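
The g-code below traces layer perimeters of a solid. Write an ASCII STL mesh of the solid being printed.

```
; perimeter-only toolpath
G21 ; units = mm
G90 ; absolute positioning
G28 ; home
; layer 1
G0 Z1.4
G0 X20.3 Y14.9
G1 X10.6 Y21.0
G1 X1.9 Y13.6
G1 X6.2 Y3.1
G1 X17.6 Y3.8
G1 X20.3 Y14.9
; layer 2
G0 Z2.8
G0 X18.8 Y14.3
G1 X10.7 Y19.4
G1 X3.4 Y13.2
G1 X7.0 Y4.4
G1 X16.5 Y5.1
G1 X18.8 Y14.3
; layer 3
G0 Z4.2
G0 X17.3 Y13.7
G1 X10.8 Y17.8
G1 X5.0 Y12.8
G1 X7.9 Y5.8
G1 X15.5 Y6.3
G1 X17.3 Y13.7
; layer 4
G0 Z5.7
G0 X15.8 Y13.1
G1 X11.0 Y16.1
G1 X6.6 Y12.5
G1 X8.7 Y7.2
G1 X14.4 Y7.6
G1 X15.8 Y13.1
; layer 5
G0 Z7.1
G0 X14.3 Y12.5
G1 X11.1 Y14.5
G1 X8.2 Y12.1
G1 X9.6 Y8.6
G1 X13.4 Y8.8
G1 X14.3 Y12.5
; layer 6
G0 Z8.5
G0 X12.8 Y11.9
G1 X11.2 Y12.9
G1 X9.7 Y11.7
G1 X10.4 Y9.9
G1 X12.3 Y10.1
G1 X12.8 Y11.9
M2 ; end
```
solid part
  facet normal 0.0000 0.0000 -1.0000
    outer loop
      vertex 0.3 14.0 0.0
      vertex 10.5 22.6 0.0
      vertex 21.8 15.5 0.0
    endloop
  endfacet
  facet normal 0.0000 0.0000 -1.0000
    outer loop
      vertex 5.3 1.7 0.0
      vertex 0.3 14.0 0.0
      vertex 21.8 15.5 0.0
    endloop
  endfacet
  facet normal 0.0000 0.0000 -1.0000
    outer loop
      vertex 18.6 2.6 0.0
      vertex 5.3 1.7 0.0
      vertex 21.8 15.5 0.0
    endloop
  endfacet
  facet normal 0.3908 0.6221 0.6784
    outer loop
      vertex 21.8 15.5 0.0
      vertex 10.5 22.6 0.0
      vertex 11.3 11.3 9.9
    endloop
  endfacet
  facet normal -0.4733 0.5613 0.6789
    outer loop
      vertex 10.5 22.6 0.0
      vertex 0.3 14.0 0.0
      vertex 11.3 11.3 9.9
    endloop
  endfacet
  facet normal -0.6795 -0.2762 0.6797
    outer loop
      vertex 0.3 14.0 0.0
      vertex 5.3 1.7 0.0
      vertex 11.3 11.3 9.9
    endloop
  endfacet
  facet normal 0.0495 -0.7319 0.6797
    outer loop
      vertex 5.3 1.7 0.0
      vertex 18.6 2.6 0.0
      vertex 11.3 11.3 9.9
    endloop
  endfacet
  facet normal 0.7117 -0.1765 0.6799
    outer loop
      vertex 18.6 2.6 0.0
      vertex 21.8 15.5 0.0
      vertex 11.3 11.3 9.9
    endloop
  endfacet
endsolid part

The G0 Z moves step by Δz≈1.4 mm. The G1 loops shrink linearly with z, so the solid tapers from its base footprint up to z≈9.9. Closing with a flat bottom cap and the tapered top and triangulating gives 8 facets — a regular 5-sided pyramid, base circumscribed radius ≈ 11.3 mm, apex at z ≈ 9.9 mm.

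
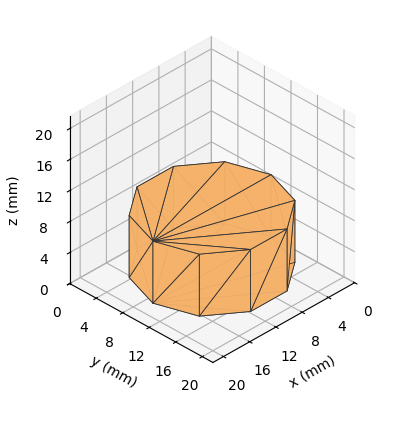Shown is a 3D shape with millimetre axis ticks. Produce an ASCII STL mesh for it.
Reading the render: the shape is a regular 10-sided prism (a cylinder approximated with 10 flat sides), circumscribed radius ≈ 9 mm, height ≈ 8 mm (dimensions read to the nearest mm from the axis ticks). For the STL, each face is triangulated and given an outward normal.

solid part
  facet normal 0.0000 0.0000 -1.0000
    outer loop
      vertex 11.78 17.56 0.00
      vertex 16.28 14.29 0.00
      vertex 18.00 9.00 0.00
    endloop
  endfacet
  facet normal 0.0000 0.0000 -1.0000
    outer loop
      vertex 6.22 17.56 0.00
      vertex 11.78 17.56 0.00
      vertex 18.00 9.00 0.00
    endloop
  endfacet
  facet normal 0.0000 0.0000 -1.0000
    outer loop
      vertex 1.72 14.29 0.00
      vertex 6.22 17.56 0.00
      vertex 18.00 9.00 0.00
    endloop
  endfacet
  facet normal 0.0000 0.0000 -1.0000
    outer loop
      vertex 0.00 9.00 0.00
      vertex 1.72 14.29 0.00
      vertex 18.00 9.00 0.00
    endloop
  endfacet
  facet normal 0.0000 0.0000 -1.0000
    outer loop
      vertex 1.72 3.71 0.00
      vertex 0.00 9.00 0.00
      vertex 18.00 9.00 0.00
    endloop
  endfacet
  facet normal 0.0000 0.0000 -1.0000
    outer loop
      vertex 6.22 0.44 0.00
      vertex 1.72 3.71 0.00
      vertex 18.00 9.00 0.00
    endloop
  endfacet
  facet normal 0.0000 0.0000 -1.0000
    outer loop
      vertex 11.78 0.44 0.00
      vertex 6.22 0.44 0.00
      vertex 18.00 9.00 0.00
    endloop
  endfacet
  facet normal 0.0000 0.0000 -1.0000
    outer loop
      vertex 16.28 3.71 0.00
      vertex 11.78 0.44 0.00
      vertex 18.00 9.00 0.00
    endloop
  endfacet
  facet normal 0.0000 0.0000 1.0000
    outer loop
      vertex 18.00 9.00 8.00
      vertex 16.28 14.29 8.00
      vertex 11.78 17.56 8.00
    endloop
  endfacet
  facet normal 0.0000 0.0000 1.0000
    outer loop
      vertex 18.00 9.00 8.00
      vertex 11.78 17.56 8.00
      vertex 6.22 17.56 8.00
    endloop
  endfacet
  facet normal 0.0000 0.0000 1.0000
    outer loop
      vertex 18.00 9.00 8.00
      vertex 6.22 17.56 8.00
      vertex 1.72 14.29 8.00
    endloop
  endfacet
  facet normal 0.0000 0.0000 1.0000
    outer loop
      vertex 18.00 9.00 8.00
      vertex 1.72 14.29 8.00
      vertex 0.00 9.00 8.00
    endloop
  endfacet
  facet normal 0.0000 0.0000 1.0000
    outer loop
      vertex 18.00 9.00 8.00
      vertex 0.00 9.00 8.00
      vertex 1.72 3.71 8.00
    endloop
  endfacet
  facet normal 0.0000 0.0000 1.0000
    outer loop
      vertex 18.00 9.00 8.00
      vertex 1.72 3.71 8.00
      vertex 6.22 0.44 8.00
    endloop
  endfacet
  facet normal 0.0000 0.0000 1.0000
    outer loop
      vertex 18.00 9.00 8.00
      vertex 6.22 0.44 8.00
      vertex 11.78 0.44 8.00
    endloop
  endfacet
  facet normal 0.0000 0.0000 1.0000
    outer loop
      vertex 18.00 9.00 8.00
      vertex 11.78 0.44 8.00
      vertex 16.28 3.71 8.00
    endloop
  endfacet
  facet normal 0.9510 0.3092 0.0000
    outer loop
      vertex 18.00 9.00 0.00
      vertex 16.28 14.29 0.00
      vertex 16.28 14.29 8.00
    endloop
  endfacet
  facet normal 0.9510 0.3092 0.0000
    outer loop
      vertex 18.00 9.00 0.00
      vertex 16.28 14.29 8.00
      vertex 18.00 9.00 8.00
    endloop
  endfacet
  facet normal 0.5879 0.8090 0.0000
    outer loop
      vertex 16.28 14.29 0.00
      vertex 11.78 17.56 0.00
      vertex 11.78 17.56 8.00
    endloop
  endfacet
  facet normal 0.5879 0.8090 0.0000
    outer loop
      vertex 16.28 14.29 0.00
      vertex 11.78 17.56 8.00
      vertex 16.28 14.29 8.00
    endloop
  endfacet
  facet normal 0.0000 1.0000 0.0000
    outer loop
      vertex 11.78 17.56 0.00
      vertex 6.22 17.56 0.00
      vertex 6.22 17.56 8.00
    endloop
  endfacet
  facet normal 0.0000 1.0000 0.0000
    outer loop
      vertex 11.78 17.56 0.00
      vertex 6.22 17.56 8.00
      vertex 11.78 17.56 8.00
    endloop
  endfacet
  facet normal -0.5879 0.8090 0.0000
    outer loop
      vertex 6.22 17.56 0.00
      vertex 1.72 14.29 0.00
      vertex 1.72 14.29 8.00
    endloop
  endfacet
  facet normal -0.5879 0.8090 0.0000
    outer loop
      vertex 6.22 17.56 0.00
      vertex 1.72 14.29 8.00
      vertex 6.22 17.56 8.00
    endloop
  endfacet
  facet normal -0.9510 0.3092 0.0000
    outer loop
      vertex 1.72 14.29 0.00
      vertex 0.00 9.00 0.00
      vertex 0.00 9.00 8.00
    endloop
  endfacet
  facet normal -0.9510 0.3092 0.0000
    outer loop
      vertex 1.72 14.29 0.00
      vertex 0.00 9.00 8.00
      vertex 1.72 14.29 8.00
    endloop
  endfacet
  facet normal -0.9510 -0.3092 0.0000
    outer loop
      vertex 0.00 9.00 0.00
      vertex 1.72 3.71 0.00
      vertex 1.72 3.71 8.00
    endloop
  endfacet
  facet normal -0.9510 -0.3092 0.0000
    outer loop
      vertex 0.00 9.00 0.00
      vertex 1.72 3.71 8.00
      vertex 0.00 9.00 8.00
    endloop
  endfacet
  facet normal -0.5879 -0.8090 0.0000
    outer loop
      vertex 1.72 3.71 0.00
      vertex 6.22 0.44 0.00
      vertex 6.22 0.44 8.00
    endloop
  endfacet
  facet normal -0.5879 -0.8090 0.0000
    outer loop
      vertex 1.72 3.71 0.00
      vertex 6.22 0.44 8.00
      vertex 1.72 3.71 8.00
    endloop
  endfacet
  facet normal 0.0000 -1.0000 0.0000
    outer loop
      vertex 6.22 0.44 0.00
      vertex 11.78 0.44 0.00
      vertex 11.78 0.44 8.00
    endloop
  endfacet
  facet normal 0.0000 -1.0000 0.0000
    outer loop
      vertex 6.22 0.44 0.00
      vertex 11.78 0.44 8.00
      vertex 6.22 0.44 8.00
    endloop
  endfacet
  facet normal 0.5879 -0.8090 0.0000
    outer loop
      vertex 11.78 0.44 0.00
      vertex 16.28 3.71 0.00
      vertex 16.28 3.71 8.00
    endloop
  endfacet
  facet normal 0.5879 -0.8090 0.0000
    outer loop
      vertex 11.78 0.44 0.00
      vertex 16.28 3.71 8.00
      vertex 11.78 0.44 8.00
    endloop
  endfacet
  facet normal 0.9510 -0.3092 0.0000
    outer loop
      vertex 16.28 3.71 0.00
      vertex 18.00 9.00 0.00
      vertex 18.00 9.00 8.00
    endloop
  endfacet
  facet normal 0.9510 -0.3092 0.0000
    outer loop
      vertex 16.28 3.71 0.00
      vertex 18.00 9.00 8.00
      vertex 16.28 3.71 8.00
    endloop
  endfacet
endsolid part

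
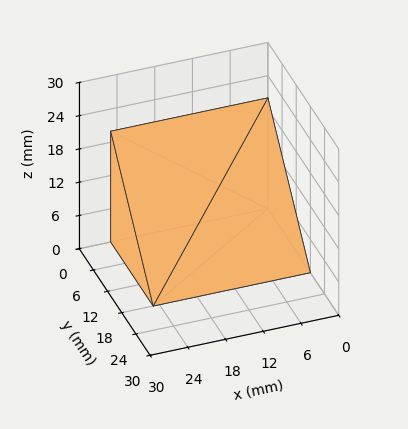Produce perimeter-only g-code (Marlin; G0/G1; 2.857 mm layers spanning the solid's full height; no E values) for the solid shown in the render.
Reading the render: the shape is a wedge (ramp): 25 × 18 mm base, rising to 20 mm along the y=0 edge and sloping linearly to z=0 at y=18 (dimensions read to the nearest mm from the axis ticks). For the g-code, the solid's height is divided into equal slices at the stated Δz and each level perimeter traced with G1 moves after a G0 lift.

; perimeter-only toolpath
G21 ; units = mm
G90 ; absolute positioning
G28 ; home
; layer 1
G0 Z2.857
G0 X0.000 Y0.000
G1 X25.000 Y0.000
G1 X25.000 Y15.429
G1 X0.000 Y15.429
G1 X0.000 Y0.000
; layer 2
G0 Z5.714
G0 X0.000 Y0.000
G1 X25.000 Y0.000
G1 X25.000 Y12.857
G1 X0.000 Y12.857
G1 X0.000 Y0.000
; layer 3
G0 Z8.571
G0 X0.000 Y0.000
G1 X25.000 Y0.000
G1 X25.000 Y10.286
G1 X0.000 Y10.286
G1 X0.000 Y0.000
; layer 4
G0 Z11.429
G0 X0.000 Y0.000
G1 X25.000 Y0.000
G1 X25.000 Y7.714
G1 X0.000 Y7.714
G1 X0.000 Y0.000
; layer 5
G0 Z14.286
G0 X0.000 Y0.000
G1 X25.000 Y0.000
G1 X25.000 Y5.143
G1 X0.000 Y5.143
G1 X0.000 Y0.000
; layer 6
G0 Z17.143
G0 X0.000 Y0.000
G1 X25.000 Y0.000
G1 X25.000 Y2.571
G1 X0.000 Y2.571
G1 X0.000 Y0.000
M2 ; end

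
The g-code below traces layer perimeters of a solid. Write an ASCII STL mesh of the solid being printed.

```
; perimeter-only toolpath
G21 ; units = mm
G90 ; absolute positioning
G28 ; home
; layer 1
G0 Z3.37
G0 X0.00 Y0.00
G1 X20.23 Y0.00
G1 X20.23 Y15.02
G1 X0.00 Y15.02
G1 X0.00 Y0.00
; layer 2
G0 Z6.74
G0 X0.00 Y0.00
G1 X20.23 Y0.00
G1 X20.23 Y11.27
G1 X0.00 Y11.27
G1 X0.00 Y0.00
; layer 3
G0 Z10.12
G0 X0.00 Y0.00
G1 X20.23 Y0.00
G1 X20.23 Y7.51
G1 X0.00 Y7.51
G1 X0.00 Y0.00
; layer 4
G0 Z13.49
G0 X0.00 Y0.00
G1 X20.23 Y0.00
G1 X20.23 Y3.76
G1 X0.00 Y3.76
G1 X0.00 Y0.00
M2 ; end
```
solid part
  facet normal 0.0000 0.0000 -1.0000
    outer loop
      vertex 20.23 18.78 0.00
      vertex 20.23 0.00 0.00
      vertex 0.00 0.00 0.00
    endloop
  endfacet
  facet normal 0.0000 0.0000 -1.0000
    outer loop
      vertex 0.00 18.78 0.00
      vertex 20.23 18.78 0.00
      vertex 0.00 0.00 0.00
    endloop
  endfacet
  facet normal 0.0000 -1.0000 0.0000
    outer loop
      vertex 0.00 0.00 0.00
      vertex 20.23 0.00 0.00
      vertex 20.23 0.00 16.86
    endloop
  endfacet
  facet normal 0.0000 -1.0000 0.0000
    outer loop
      vertex 0.00 0.00 0.00
      vertex 20.23 0.00 16.86
      vertex 0.00 0.00 16.86
    endloop
  endfacet
  facet normal 0.0000 0.6680 0.7441
    outer loop
      vertex 0.00 0.00 16.86
      vertex 20.23 0.00 16.86
      vertex 20.23 18.78 0.00
    endloop
  endfacet
  facet normal 0.0000 0.6680 0.7441
    outer loop
      vertex 0.00 0.00 16.86
      vertex 20.23 18.78 0.00
      vertex 0.00 18.78 0.00
    endloop
  endfacet
  facet normal -1.0000 0.0000 0.0000
    outer loop
      vertex 0.00 0.00 16.86
      vertex 0.00 18.78 0.00
      vertex 0.00 0.00 0.00
    endloop
  endfacet
  facet normal 1.0000 0.0000 0.0000
    outer loop
      vertex 20.23 0.00 0.00
      vertex 20.23 18.78 0.00
      vertex 20.23 0.00 16.86
    endloop
  endfacet
endsolid part

The G0 Z moves step by Δz≈3.37 mm. The G1 loops shrink linearly with z, so the solid tapers from its base footprint up to z≈16.9. Closing with a flat bottom cap and the tapered top and triangulating gives 8 facets — a wedge (ramp): 20.2 × 18.8 mm base, rising to 16.9 mm along the y=0 edge and sloping linearly to z=0 at y=18.8.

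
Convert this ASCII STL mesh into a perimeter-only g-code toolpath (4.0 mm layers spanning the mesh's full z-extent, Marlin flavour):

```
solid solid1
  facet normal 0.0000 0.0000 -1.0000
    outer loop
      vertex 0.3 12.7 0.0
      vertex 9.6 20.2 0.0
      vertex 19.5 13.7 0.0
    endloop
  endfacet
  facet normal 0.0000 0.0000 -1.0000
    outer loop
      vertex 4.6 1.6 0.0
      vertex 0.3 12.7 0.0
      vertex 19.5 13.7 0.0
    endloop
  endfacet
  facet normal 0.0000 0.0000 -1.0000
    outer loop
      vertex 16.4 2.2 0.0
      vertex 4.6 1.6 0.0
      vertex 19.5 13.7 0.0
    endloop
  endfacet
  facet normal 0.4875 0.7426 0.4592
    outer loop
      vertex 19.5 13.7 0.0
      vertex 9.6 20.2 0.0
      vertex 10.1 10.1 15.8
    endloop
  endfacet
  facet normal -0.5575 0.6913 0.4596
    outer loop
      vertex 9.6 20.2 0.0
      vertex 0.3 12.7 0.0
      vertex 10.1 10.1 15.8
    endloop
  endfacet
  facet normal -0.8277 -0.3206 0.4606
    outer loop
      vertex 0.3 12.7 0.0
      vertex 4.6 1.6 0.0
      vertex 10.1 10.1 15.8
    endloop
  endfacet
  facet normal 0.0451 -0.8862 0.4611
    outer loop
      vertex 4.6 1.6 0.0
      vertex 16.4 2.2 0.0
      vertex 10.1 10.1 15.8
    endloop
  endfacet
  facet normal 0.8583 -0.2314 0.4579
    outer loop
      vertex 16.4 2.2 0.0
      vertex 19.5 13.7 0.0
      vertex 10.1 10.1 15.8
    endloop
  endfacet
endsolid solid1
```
; perimeter-only toolpath
G21 ; units = mm
G90 ; absolute positioning
G28 ; home
; layer 1
G0 Z4.0
G0 X17.1 Y12.8
G1 X9.7 Y17.7
G1 X2.8 Y12.0
G1 X6.0 Y3.7
G1 X14.8 Y4.2
G1 X17.1 Y12.8
; layer 2
G0 Z7.9
G0 X14.8 Y11.9
G1 X9.8 Y15.1
G1 X5.2 Y11.4
G1 X7.3 Y5.8
G1 X13.2 Y6.2
G1 X14.8 Y11.9
; layer 3
G0 Z11.9
G0 X12.4 Y11.0
G1 X10.0 Y12.6
G1 X7.7 Y10.8
G1 X8.7 Y8.0
G1 X11.7 Y8.1
G1 X12.4 Y11.0
M2 ; end

The solid is a regular 5-sided pyramid, base circumscribed radius ≈ 10.1 mm, apex at z ≈ 15.8 mm. Slicing at Δz = 4.0 mm — 4 equal slices spanning the solid's height, so layer i sits at z = i·h/4 — gives 3 non-empty perimeters. Each is a 5-segment closed polygon; G0 lifts to the layer z and rapids to the start vertex, then G1 traces the edges. The cross-section shrinks linearly with z (the slice at the apex is degenerate and omitted).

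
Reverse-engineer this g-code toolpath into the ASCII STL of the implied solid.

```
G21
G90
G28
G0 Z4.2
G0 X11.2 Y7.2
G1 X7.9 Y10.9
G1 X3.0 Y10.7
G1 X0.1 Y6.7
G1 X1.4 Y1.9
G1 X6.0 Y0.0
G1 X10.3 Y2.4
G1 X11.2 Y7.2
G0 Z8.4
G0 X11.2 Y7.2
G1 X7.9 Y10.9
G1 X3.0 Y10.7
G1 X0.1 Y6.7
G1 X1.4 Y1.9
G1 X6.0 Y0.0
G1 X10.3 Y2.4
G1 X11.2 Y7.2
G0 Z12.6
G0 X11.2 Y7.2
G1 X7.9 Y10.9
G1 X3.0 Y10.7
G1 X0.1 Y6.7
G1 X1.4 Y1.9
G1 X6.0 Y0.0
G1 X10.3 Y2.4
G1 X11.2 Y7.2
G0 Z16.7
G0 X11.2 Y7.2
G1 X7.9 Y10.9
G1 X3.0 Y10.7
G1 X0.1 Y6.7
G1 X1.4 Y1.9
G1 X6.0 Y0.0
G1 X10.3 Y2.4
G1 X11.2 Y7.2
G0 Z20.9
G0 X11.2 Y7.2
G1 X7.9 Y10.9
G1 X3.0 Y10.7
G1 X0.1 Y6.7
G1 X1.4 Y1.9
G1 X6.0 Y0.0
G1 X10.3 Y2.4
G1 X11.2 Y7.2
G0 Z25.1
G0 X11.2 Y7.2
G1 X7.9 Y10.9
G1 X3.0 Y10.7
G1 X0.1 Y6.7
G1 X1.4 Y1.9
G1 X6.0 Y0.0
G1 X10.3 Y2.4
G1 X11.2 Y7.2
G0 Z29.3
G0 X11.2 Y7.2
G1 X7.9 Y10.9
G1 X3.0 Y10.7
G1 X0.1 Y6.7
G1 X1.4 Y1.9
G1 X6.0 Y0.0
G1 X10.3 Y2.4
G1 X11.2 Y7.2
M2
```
solid part
  facet normal 0.0000 0.0000 -1.0000
    outer loop
      vertex 3.0 10.7 0.0
      vertex 7.9 10.9 0.0
      vertex 11.2 7.2 0.0
    endloop
  endfacet
  facet normal 0.0000 0.0000 -1.0000
    outer loop
      vertex 0.1 6.7 0.0
      vertex 3.0 10.7 0.0
      vertex 11.2 7.2 0.0
    endloop
  endfacet
  facet normal 0.0000 0.0000 -1.0000
    outer loop
      vertex 1.4 1.9 0.0
      vertex 0.1 6.7 0.0
      vertex 11.2 7.2 0.0
    endloop
  endfacet
  facet normal 0.0000 0.0000 -1.0000
    outer loop
      vertex 6.0 0.0 0.0
      vertex 1.4 1.9 0.0
      vertex 11.2 7.2 0.0
    endloop
  endfacet
  facet normal 0.0000 0.0000 -1.0000
    outer loop
      vertex 10.3 2.4 0.0
      vertex 6.0 0.0 0.0
      vertex 11.2 7.2 0.0
    endloop
  endfacet
  facet normal 0.0000 0.0000 1.0000
    outer loop
      vertex 11.2 7.2 29.3
      vertex 7.9 10.9 29.3
      vertex 3.0 10.7 29.3
    endloop
  endfacet
  facet normal 0.0000 0.0000 1.0000
    outer loop
      vertex 11.2 7.2 29.3
      vertex 3.0 10.7 29.3
      vertex 0.1 6.7 29.3
    endloop
  endfacet
  facet normal 0.0000 0.0000 1.0000
    outer loop
      vertex 11.2 7.2 29.3
      vertex 0.1 6.7 29.3
      vertex 1.4 1.9 29.3
    endloop
  endfacet
  facet normal 0.0000 0.0000 1.0000
    outer loop
      vertex 11.2 7.2 29.3
      vertex 1.4 1.9 29.3
      vertex 6.0 0.0 29.3
    endloop
  endfacet
  facet normal 0.0000 0.0000 1.0000
    outer loop
      vertex 11.2 7.2 29.3
      vertex 6.0 0.0 29.3
      vertex 10.3 2.4 29.3
    endloop
  endfacet
  facet normal 0.7463 0.6656 0.0000
    outer loop
      vertex 11.2 7.2 0.0
      vertex 7.9 10.9 0.0
      vertex 7.9 10.9 29.3
    endloop
  endfacet
  facet normal 0.7463 0.6656 0.0000
    outer loop
      vertex 11.2 7.2 0.0
      vertex 7.9 10.9 29.3
      vertex 11.2 7.2 29.3
    endloop
  endfacet
  facet normal -0.0408 0.9992 0.0000
    outer loop
      vertex 7.9 10.9 0.0
      vertex 3.0 10.7 0.0
      vertex 3.0 10.7 29.3
    endloop
  endfacet
  facet normal -0.0408 0.9992 0.0000
    outer loop
      vertex 7.9 10.9 0.0
      vertex 3.0 10.7 29.3
      vertex 7.9 10.9 29.3
    endloop
  endfacet
  facet normal -0.8096 0.5870 0.0000
    outer loop
      vertex 3.0 10.7 0.0
      vertex 0.1 6.7 0.0
      vertex 0.1 6.7 29.3
    endloop
  endfacet
  facet normal -0.8096 0.5870 0.0000
    outer loop
      vertex 3.0 10.7 0.0
      vertex 0.1 6.7 29.3
      vertex 3.0 10.7 29.3
    endloop
  endfacet
  facet normal -0.9652 -0.2614 0.0000
    outer loop
      vertex 0.1 6.7 0.0
      vertex 1.4 1.9 0.0
      vertex 1.4 1.9 29.3
    endloop
  endfacet
  facet normal -0.9652 -0.2614 0.0000
    outer loop
      vertex 0.1 6.7 0.0
      vertex 1.4 1.9 29.3
      vertex 0.1 6.7 29.3
    endloop
  endfacet
  facet normal -0.3818 -0.9243 0.0000
    outer loop
      vertex 1.4 1.9 0.0
      vertex 6.0 0.0 0.0
      vertex 6.0 0.0 29.3
    endloop
  endfacet
  facet normal -0.3818 -0.9243 0.0000
    outer loop
      vertex 1.4 1.9 0.0
      vertex 6.0 0.0 29.3
      vertex 1.4 1.9 29.3
    endloop
  endfacet
  facet normal 0.4874 -0.8732 0.0000
    outer loop
      vertex 6.0 0.0 0.0
      vertex 10.3 2.4 0.0
      vertex 10.3 2.4 29.3
    endloop
  endfacet
  facet normal 0.4874 -0.8732 0.0000
    outer loop
      vertex 6.0 0.0 0.0
      vertex 10.3 2.4 29.3
      vertex 6.0 0.0 29.3
    endloop
  endfacet
  facet normal 0.9829 -0.1843 0.0000
    outer loop
      vertex 10.3 2.4 0.0
      vertex 11.2 7.2 0.0
      vertex 11.2 7.2 29.3
    endloop
  endfacet
  facet normal 0.9829 -0.1843 0.0000
    outer loop
      vertex 10.3 2.4 0.0
      vertex 11.2 7.2 29.3
      vertex 10.3 2.4 29.3
    endloop
  endfacet
endsolid part

The G0 Z moves step by Δz≈4.2 mm. Every layer's G1 loop is the same polygon, so the solid is a straight extrusion of it from z=0 to z≈29.3. Closing with flat bottom and top caps and triangulating gives 24 facets — a regular 7-sided prism (a cylinder approximated with 7 flat sides), circumscribed radius ≈ 5.7 mm, height ≈ 29.3 mm.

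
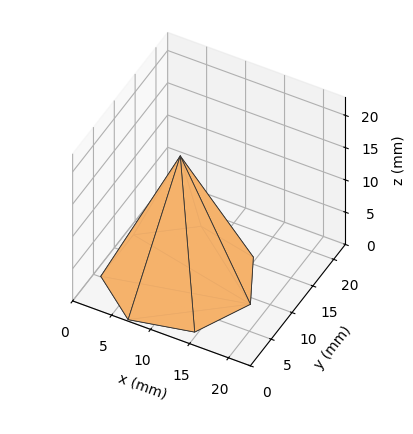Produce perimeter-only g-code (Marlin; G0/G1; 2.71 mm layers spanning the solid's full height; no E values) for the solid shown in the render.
Reading the render: the shape is a regular 7-sided pyramid, base circumscribed radius ≈ 9 mm, apex at z ≈ 19 mm (dimensions read to the nearest mm from the axis ticks). For the g-code, the solid's height is divided into equal slices at the stated Δz and each level perimeter traced with G1 moves after a G0 lift.

; perimeter-only toolpath
G21 ; units = mm
G90 ; absolute positioning
G28 ; home
; layer 1
G0 Z2.71
G0 X16.71 Y9.00
G1 X13.81 Y15.03
G1 X7.29 Y16.52
G1 X2.05 Y12.34
G1 X2.05 Y5.66
G1 X7.29 Y1.48
G1 X13.81 Y2.97
G1 X16.71 Y9.00
; layer 2
G0 Z5.43
G0 X15.43 Y9.00
G1 X13.01 Y14.03
G1 X7.57 Y15.26
G1 X3.21 Y11.79
G1 X3.21 Y6.21
G1 X7.57 Y2.74
G1 X13.01 Y3.97
G1 X15.43 Y9.00
; layer 3
G0 Z8.14
G0 X14.14 Y9.00
G1 X12.21 Y13.02
G1 X7.86 Y14.01
G1 X4.37 Y11.23
G1 X4.37 Y6.77
G1 X7.86 Y3.99
G1 X12.21 Y4.98
G1 X14.14 Y9.00
; layer 4
G0 Z10.86
G0 X12.86 Y9.00
G1 X11.40 Y12.02
G1 X8.14 Y12.76
G1 X5.52 Y10.67
G1 X5.52 Y7.33
G1 X8.14 Y5.24
G1 X11.40 Y5.98
G1 X12.86 Y9.00
; layer 5
G0 Z13.57
G0 X11.57 Y9.00
G1 X10.60 Y11.01
G1 X8.43 Y11.51
G1 X6.68 Y10.11
G1 X6.68 Y7.89
G1 X8.43 Y6.49
G1 X10.60 Y6.99
G1 X11.57 Y9.00
; layer 6
G0 Z16.29
G0 X10.29 Y9.00
G1 X9.80 Y10.01
G1 X8.71 Y10.25
G1 X7.84 Y9.56
G1 X7.84 Y8.44
G1 X8.71 Y7.75
G1 X9.80 Y7.99
G1 X10.29 Y9.00
M2 ; end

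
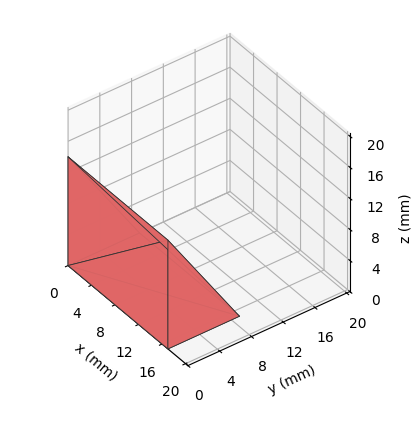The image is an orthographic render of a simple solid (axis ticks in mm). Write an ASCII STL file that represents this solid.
Reading the render: the shape is a wedge (ramp): 17 × 9 mm base, rising to 14 mm along the y=0 edge and sloping linearly to z=0 at y=9 (dimensions read to the nearest mm from the axis ticks). For the STL, each face is triangulated and given an outward normal.

solid part
  facet normal 0.0000 0.0000 -1.0000
    outer loop
      vertex 17.0 9.0 0.0
      vertex 17.0 0.0 0.0
      vertex 0.0 0.0 0.0
    endloop
  endfacet
  facet normal 0.0000 0.0000 -1.0000
    outer loop
      vertex 0.0 9.0 0.0
      vertex 17.0 9.0 0.0
      vertex 0.0 0.0 0.0
    endloop
  endfacet
  facet normal 0.0000 -1.0000 0.0000
    outer loop
      vertex 0.0 0.0 0.0
      vertex 17.0 0.0 0.0
      vertex 17.0 0.0 14.0
    endloop
  endfacet
  facet normal 0.0000 -1.0000 0.0000
    outer loop
      vertex 0.0 0.0 0.0
      vertex 17.0 0.0 14.0
      vertex 0.0 0.0 14.0
    endloop
  endfacet
  facet normal 0.0000 0.8412 0.5408
    outer loop
      vertex 0.0 0.0 14.0
      vertex 17.0 0.0 14.0
      vertex 17.0 9.0 0.0
    endloop
  endfacet
  facet normal 0.0000 0.8412 0.5408
    outer loop
      vertex 0.0 0.0 14.0
      vertex 17.0 9.0 0.0
      vertex 0.0 9.0 0.0
    endloop
  endfacet
  facet normal -1.0000 0.0000 0.0000
    outer loop
      vertex 0.0 0.0 14.0
      vertex 0.0 9.0 0.0
      vertex 0.0 0.0 0.0
    endloop
  endfacet
  facet normal 1.0000 0.0000 0.0000
    outer loop
      vertex 17.0 0.0 0.0
      vertex 17.0 9.0 0.0
      vertex 17.0 0.0 14.0
    endloop
  endfacet
endsolid part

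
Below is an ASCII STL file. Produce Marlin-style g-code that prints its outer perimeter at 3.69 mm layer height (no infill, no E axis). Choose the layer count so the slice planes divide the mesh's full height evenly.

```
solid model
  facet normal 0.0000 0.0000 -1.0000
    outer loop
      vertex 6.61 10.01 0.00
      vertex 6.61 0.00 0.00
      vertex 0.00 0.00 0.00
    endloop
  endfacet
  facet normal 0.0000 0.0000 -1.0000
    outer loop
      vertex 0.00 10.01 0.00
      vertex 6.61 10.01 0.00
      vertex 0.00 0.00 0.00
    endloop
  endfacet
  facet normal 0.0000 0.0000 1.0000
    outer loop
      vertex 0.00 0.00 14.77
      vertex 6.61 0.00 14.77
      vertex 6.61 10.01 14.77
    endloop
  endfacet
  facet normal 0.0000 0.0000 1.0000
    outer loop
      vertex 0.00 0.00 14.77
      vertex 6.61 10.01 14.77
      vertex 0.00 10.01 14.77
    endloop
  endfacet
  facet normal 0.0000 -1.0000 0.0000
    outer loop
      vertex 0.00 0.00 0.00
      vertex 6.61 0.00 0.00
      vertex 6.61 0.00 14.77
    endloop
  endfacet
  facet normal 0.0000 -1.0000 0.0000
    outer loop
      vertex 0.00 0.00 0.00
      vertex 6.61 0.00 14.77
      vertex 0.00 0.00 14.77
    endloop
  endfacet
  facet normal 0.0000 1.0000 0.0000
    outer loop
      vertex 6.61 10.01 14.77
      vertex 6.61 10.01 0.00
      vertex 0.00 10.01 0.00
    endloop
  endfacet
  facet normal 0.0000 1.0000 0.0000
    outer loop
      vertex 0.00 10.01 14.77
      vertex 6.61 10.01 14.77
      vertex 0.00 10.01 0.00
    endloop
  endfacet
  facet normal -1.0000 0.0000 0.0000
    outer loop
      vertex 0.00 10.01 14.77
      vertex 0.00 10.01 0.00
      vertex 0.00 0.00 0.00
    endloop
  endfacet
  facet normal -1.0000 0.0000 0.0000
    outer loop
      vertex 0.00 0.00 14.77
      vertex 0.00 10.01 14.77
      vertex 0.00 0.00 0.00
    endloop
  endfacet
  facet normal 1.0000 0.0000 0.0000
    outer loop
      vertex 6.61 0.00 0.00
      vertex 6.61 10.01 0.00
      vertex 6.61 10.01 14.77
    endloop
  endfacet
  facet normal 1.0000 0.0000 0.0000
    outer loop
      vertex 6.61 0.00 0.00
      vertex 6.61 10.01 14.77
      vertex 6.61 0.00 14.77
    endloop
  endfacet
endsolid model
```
; perimeter-only toolpath
G21 ; units = mm
G90 ; absolute positioning
G28 ; home
; layer 1
G0 Z3.69
G0 X0.00 Y0.00
G1 X6.61 Y0.00
G1 X6.61 Y10.01
G1 X0.00 Y10.01
G1 X0.00 Y0.00
; layer 2
G0 Z7.38
G0 X0.00 Y0.00
G1 X6.61 Y0.00
G1 X6.61 Y10.01
G1 X0.00 Y10.01
G1 X0.00 Y0.00
; layer 3
G0 Z11.08
G0 X0.00 Y0.00
G1 X6.61 Y0.00
G1 X6.61 Y10.01
G1 X0.00 Y10.01
G1 X0.00 Y0.00
; layer 4
G0 Z14.77
G0 X0.00 Y0.00
G1 X6.61 Y0.00
G1 X6.61 Y10.01
G1 X0.00 Y10.01
G1 X0.00 Y0.00
M2 ; end

The solid is a rectangular box, roughly 6.61 × 10 mm footprint and 14.8 mm tall. Slicing at Δz = 3.69 mm — 4 equal slices spanning the solid's height, so layer i sits at z = i·h/4 — gives 4 non-empty perimeters. Each is a 4-segment closed polygon; G0 lifts to the layer z and rapids to the start vertex, then G1 traces the edges.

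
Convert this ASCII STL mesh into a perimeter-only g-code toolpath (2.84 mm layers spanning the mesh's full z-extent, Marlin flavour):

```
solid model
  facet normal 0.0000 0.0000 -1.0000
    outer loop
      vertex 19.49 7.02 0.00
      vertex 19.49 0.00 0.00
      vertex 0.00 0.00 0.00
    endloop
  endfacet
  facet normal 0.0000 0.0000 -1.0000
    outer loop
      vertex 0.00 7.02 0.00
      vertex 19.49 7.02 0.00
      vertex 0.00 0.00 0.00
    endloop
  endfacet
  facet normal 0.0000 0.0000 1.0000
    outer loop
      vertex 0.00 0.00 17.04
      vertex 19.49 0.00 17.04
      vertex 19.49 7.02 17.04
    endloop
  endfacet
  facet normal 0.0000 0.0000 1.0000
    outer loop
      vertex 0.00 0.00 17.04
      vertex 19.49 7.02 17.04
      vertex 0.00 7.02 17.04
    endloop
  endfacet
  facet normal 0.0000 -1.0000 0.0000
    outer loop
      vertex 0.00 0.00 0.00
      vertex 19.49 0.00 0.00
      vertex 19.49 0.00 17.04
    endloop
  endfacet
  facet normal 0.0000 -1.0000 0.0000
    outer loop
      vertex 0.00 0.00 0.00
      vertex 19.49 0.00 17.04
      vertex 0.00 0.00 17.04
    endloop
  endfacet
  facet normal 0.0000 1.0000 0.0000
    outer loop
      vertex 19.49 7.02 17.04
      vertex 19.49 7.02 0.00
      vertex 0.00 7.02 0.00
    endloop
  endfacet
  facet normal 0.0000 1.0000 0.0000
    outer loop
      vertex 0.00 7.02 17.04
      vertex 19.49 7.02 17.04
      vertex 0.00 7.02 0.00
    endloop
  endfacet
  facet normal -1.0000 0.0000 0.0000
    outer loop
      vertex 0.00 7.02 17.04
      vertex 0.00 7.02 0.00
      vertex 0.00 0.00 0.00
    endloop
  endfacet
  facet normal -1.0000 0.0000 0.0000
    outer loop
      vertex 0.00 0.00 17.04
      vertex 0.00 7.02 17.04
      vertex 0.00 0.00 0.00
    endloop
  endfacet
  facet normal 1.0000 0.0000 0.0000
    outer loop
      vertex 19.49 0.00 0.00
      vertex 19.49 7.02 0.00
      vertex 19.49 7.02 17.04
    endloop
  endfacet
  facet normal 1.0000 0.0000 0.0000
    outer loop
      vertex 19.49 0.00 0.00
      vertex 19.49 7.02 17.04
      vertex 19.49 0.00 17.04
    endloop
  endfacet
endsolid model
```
; perimeter-only toolpath
G21 ; units = mm
G90 ; absolute positioning
G28 ; home
; layer 1
G0 Z2.84
G0 X0.00 Y0.00
G1 X19.49 Y0.00
G1 X19.49 Y7.02
G1 X0.00 Y7.02
G1 X0.00 Y0.00
; layer 2
G0 Z5.68
G0 X0.00 Y0.00
G1 X19.49 Y0.00
G1 X19.49 Y7.02
G1 X0.00 Y7.02
G1 X0.00 Y0.00
; layer 3
G0 Z8.52
G0 X0.00 Y0.00
G1 X19.49 Y0.00
G1 X19.49 Y7.02
G1 X0.00 Y7.02
G1 X0.00 Y0.00
; layer 4
G0 Z11.36
G0 X0.00 Y0.00
G1 X19.49 Y0.00
G1 X19.49 Y7.02
G1 X0.00 Y7.02
G1 X0.00 Y0.00
; layer 5
G0 Z14.20
G0 X0.00 Y0.00
G1 X19.49 Y0.00
G1 X19.49 Y7.02
G1 X0.00 Y7.02
G1 X0.00 Y0.00
; layer 6
G0 Z17.04
G0 X0.00 Y0.00
G1 X19.49 Y0.00
G1 X19.49 Y7.02
G1 X0.00 Y7.02
G1 X0.00 Y0.00
M2 ; end

The solid is a rectangular box, roughly 19.5 × 7.02 mm footprint and 17 mm tall. Slicing at Δz = 2.84 mm — 6 equal slices spanning the solid's height, so layer i sits at z = i·h/6 — gives 6 non-empty perimeters. Each is a 4-segment closed polygon; G0 lifts to the layer z and rapids to the start vertex, then G1 traces the edges.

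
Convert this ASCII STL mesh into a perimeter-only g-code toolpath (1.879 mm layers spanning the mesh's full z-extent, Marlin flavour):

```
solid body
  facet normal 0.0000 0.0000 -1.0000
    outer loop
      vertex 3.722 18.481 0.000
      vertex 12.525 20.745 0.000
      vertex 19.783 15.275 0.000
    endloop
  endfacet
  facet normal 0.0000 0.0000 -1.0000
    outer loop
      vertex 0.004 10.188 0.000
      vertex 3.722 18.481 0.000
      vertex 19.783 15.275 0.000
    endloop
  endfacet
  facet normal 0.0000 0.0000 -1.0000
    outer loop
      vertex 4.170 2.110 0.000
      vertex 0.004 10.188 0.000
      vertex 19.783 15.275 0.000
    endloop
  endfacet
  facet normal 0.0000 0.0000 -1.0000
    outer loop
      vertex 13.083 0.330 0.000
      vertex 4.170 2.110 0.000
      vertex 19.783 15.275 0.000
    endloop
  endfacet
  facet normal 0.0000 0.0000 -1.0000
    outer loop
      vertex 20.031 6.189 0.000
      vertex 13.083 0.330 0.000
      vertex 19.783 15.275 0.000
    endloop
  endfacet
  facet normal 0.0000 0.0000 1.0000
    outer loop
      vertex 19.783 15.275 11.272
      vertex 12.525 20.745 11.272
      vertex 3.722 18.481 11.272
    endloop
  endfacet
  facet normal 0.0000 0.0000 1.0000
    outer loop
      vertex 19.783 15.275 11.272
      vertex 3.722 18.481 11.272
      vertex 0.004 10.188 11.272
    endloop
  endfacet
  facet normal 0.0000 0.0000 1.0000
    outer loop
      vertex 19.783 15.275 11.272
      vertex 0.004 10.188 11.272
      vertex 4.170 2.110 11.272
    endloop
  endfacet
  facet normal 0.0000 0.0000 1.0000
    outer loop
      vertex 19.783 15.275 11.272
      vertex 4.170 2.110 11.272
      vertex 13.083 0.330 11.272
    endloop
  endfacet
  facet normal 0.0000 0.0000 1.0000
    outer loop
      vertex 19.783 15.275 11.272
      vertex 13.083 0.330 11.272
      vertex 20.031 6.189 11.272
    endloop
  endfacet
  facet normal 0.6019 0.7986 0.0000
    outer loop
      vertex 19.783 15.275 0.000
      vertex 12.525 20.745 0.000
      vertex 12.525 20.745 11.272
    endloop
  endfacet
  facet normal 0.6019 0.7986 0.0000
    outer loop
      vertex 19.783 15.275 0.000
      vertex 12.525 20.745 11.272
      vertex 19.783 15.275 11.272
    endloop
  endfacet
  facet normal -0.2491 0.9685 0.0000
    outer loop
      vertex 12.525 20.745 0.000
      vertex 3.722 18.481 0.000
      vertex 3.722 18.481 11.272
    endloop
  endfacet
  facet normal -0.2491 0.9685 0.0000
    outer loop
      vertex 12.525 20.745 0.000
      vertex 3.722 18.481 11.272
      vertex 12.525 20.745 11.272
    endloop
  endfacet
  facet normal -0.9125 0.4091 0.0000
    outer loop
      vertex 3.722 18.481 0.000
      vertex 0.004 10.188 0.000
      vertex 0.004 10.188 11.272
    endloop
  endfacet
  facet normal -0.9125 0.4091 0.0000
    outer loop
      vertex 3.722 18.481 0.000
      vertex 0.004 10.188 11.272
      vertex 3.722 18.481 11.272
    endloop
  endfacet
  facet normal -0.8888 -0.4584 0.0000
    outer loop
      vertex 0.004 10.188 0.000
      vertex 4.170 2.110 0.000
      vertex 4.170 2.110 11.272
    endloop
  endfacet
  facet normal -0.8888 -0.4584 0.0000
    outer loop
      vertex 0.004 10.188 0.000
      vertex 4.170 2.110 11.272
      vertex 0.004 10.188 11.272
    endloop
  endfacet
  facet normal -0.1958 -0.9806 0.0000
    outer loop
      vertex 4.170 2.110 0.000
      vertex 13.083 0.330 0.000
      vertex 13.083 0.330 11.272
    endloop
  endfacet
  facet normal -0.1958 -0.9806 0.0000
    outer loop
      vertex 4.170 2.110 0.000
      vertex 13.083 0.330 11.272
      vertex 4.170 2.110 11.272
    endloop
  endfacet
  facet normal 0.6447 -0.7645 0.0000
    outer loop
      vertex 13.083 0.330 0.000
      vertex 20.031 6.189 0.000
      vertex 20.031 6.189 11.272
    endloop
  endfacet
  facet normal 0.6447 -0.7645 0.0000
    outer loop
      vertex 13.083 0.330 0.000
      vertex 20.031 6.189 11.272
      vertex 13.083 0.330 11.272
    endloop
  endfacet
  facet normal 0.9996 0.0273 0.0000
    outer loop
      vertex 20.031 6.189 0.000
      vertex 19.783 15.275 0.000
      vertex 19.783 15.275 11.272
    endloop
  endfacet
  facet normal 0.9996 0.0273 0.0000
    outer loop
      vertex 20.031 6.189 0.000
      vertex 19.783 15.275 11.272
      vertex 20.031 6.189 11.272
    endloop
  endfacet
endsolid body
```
; perimeter-only toolpath
G21 ; units = mm
G90 ; absolute positioning
G28 ; home
; layer 1
G0 Z1.879
G0 X19.783 Y15.275
G1 X12.525 Y20.745
G1 X3.722 Y18.481
G1 X0.004 Y10.188
G1 X4.170 Y2.110
G1 X13.083 Y0.330
G1 X20.031 Y6.189
G1 X19.783 Y15.275
; layer 2
G0 Z3.757
G0 X19.783 Y15.275
G1 X12.525 Y20.745
G1 X3.722 Y18.481
G1 X0.004 Y10.188
G1 X4.170 Y2.110
G1 X13.083 Y0.330
G1 X20.031 Y6.189
G1 X19.783 Y15.275
; layer 3
G0 Z5.636
G0 X19.783 Y15.275
G1 X12.525 Y20.745
G1 X3.722 Y18.481
G1 X0.004 Y10.188
G1 X4.170 Y2.110
G1 X13.083 Y0.330
G1 X20.031 Y6.189
G1 X19.783 Y15.275
; layer 4
G0 Z7.515
G0 X19.783 Y15.275
G1 X12.525 Y20.745
G1 X3.722 Y18.481
G1 X0.004 Y10.188
G1 X4.170 Y2.110
G1 X13.083 Y0.330
G1 X20.031 Y6.189
G1 X19.783 Y15.275
; layer 5
G0 Z9.393
G0 X19.783 Y15.275
G1 X12.525 Y20.745
G1 X3.722 Y18.481
G1 X0.004 Y10.188
G1 X4.170 Y2.110
G1 X13.083 Y0.330
G1 X20.031 Y6.189
G1 X19.783 Y15.275
; layer 6
G0 Z11.272
G0 X19.783 Y15.275
G1 X12.525 Y20.745
G1 X3.722 Y18.481
G1 X0.004 Y10.188
G1 X4.170 Y2.110
G1 X13.083 Y0.330
G1 X20.031 Y6.189
G1 X19.783 Y15.275
M2 ; end

The solid is a regular 7-sided prism (a cylinder approximated with 7 flat sides), circumscribed radius ≈ 10.5 mm, height ≈ 11.3 mm. Slicing at Δz = 1.879 mm — 6 equal slices spanning the solid's height, so layer i sits at z = i·h/6 — gives 6 non-empty perimeters. Each is a 7-segment closed polygon; G0 lifts to the layer z and rapids to the start vertex, then G1 traces the edges.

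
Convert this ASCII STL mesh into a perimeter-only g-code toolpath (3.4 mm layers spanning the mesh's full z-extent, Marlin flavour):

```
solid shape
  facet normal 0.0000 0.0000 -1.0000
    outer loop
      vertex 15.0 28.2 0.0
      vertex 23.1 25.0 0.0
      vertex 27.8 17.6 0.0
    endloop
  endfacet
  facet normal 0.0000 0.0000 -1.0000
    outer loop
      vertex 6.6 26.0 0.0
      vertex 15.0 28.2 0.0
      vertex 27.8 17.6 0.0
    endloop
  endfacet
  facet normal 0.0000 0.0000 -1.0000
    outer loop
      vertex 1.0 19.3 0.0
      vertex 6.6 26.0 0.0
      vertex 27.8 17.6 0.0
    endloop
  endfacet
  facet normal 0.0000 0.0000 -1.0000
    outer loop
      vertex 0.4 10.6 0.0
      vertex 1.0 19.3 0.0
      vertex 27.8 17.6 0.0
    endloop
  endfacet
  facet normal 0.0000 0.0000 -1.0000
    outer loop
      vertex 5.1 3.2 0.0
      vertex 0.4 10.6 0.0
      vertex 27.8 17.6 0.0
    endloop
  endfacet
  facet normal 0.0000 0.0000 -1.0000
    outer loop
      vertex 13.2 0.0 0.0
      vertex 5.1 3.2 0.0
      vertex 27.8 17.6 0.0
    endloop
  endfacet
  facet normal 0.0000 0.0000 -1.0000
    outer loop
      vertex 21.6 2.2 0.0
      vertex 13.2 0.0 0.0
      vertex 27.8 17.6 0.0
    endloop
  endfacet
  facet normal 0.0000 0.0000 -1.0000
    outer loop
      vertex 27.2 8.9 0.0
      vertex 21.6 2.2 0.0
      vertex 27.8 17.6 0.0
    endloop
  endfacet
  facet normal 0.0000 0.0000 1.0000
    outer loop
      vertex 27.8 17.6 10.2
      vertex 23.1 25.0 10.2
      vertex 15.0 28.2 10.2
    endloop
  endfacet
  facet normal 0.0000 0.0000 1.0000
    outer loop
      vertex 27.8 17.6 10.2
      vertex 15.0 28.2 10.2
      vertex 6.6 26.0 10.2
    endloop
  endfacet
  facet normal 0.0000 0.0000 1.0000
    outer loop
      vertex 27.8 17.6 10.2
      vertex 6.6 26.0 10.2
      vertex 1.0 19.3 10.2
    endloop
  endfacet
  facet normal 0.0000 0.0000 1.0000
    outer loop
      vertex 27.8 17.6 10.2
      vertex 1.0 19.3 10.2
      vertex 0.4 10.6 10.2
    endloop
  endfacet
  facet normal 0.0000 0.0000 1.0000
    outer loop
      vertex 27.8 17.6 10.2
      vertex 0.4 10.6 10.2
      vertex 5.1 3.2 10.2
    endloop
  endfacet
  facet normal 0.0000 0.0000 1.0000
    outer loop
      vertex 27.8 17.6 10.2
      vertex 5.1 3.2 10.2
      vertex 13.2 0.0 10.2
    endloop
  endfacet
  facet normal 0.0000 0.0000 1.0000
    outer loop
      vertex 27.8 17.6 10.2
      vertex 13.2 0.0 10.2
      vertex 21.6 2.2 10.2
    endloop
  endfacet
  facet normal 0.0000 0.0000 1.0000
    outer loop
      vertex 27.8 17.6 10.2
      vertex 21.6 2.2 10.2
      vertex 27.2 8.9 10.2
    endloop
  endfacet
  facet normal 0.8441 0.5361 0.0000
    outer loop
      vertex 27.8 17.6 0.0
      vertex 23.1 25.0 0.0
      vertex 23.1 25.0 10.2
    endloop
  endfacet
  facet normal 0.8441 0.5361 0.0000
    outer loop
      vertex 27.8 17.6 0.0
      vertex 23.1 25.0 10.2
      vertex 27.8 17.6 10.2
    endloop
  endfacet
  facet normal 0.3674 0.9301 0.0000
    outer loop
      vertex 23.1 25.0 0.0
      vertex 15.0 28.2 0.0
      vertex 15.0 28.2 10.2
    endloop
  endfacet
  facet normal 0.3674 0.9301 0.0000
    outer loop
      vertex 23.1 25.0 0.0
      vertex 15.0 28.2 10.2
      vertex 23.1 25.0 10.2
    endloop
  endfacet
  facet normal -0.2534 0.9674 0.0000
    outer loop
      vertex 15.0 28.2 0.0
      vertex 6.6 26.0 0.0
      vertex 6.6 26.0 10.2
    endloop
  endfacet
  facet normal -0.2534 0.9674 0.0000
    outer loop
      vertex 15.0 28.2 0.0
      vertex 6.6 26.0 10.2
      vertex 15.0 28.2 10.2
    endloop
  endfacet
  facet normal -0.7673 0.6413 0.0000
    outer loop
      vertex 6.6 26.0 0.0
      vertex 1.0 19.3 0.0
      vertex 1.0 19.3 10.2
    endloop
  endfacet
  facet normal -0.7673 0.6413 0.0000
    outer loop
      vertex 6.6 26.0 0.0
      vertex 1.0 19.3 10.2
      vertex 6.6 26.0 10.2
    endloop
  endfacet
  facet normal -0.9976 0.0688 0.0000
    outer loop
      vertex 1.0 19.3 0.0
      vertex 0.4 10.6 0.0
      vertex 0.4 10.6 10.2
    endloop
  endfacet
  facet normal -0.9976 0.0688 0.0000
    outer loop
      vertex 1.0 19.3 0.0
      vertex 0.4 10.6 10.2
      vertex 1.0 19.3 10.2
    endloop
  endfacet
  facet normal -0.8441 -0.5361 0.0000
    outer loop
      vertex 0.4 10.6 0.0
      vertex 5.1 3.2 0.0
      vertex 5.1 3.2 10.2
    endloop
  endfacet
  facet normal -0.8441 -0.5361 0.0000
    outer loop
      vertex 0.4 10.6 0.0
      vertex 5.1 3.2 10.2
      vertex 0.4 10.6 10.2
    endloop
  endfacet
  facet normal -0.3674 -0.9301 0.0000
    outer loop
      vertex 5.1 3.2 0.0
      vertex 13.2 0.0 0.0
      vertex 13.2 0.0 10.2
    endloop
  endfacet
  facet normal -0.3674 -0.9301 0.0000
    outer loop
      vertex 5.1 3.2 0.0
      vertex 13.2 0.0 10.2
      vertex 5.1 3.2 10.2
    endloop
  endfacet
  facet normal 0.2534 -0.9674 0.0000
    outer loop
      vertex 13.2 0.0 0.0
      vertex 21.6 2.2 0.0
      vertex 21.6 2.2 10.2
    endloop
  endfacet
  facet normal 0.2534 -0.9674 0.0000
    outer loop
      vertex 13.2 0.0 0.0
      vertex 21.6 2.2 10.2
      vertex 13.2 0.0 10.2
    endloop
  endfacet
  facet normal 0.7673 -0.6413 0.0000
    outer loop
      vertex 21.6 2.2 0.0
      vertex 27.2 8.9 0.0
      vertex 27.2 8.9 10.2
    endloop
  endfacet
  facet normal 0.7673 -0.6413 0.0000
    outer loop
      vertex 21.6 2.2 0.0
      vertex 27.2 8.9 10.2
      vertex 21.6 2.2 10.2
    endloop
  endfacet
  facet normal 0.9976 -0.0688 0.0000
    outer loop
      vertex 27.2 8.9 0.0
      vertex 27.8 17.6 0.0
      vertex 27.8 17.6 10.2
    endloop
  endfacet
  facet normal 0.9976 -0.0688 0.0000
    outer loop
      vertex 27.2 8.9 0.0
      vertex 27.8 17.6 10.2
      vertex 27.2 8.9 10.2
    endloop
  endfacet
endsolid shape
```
; perimeter-only toolpath
G21 ; units = mm
G90 ; absolute positioning
G28 ; home
; layer 1
G0 Z3.4
G0 X27.8 Y17.6
G1 X23.1 Y25.0
G1 X15.0 Y28.2
G1 X6.6 Y26.0
G1 X1.0 Y19.3
G1 X0.4 Y10.6
G1 X5.1 Y3.2
G1 X13.2 Y0.0
G1 X21.6 Y2.2
G1 X27.2 Y8.9
G1 X27.8 Y17.6
; layer 2
G0 Z6.8
G0 X27.8 Y17.6
G1 X23.1 Y25.0
G1 X15.0 Y28.2
G1 X6.6 Y26.0
G1 X1.0 Y19.3
G1 X0.4 Y10.6
G1 X5.1 Y3.2
G1 X13.2 Y0.0
G1 X21.6 Y2.2
G1 X27.2 Y8.9
G1 X27.8 Y17.6
; layer 3
G0 Z10.2
G0 X27.8 Y17.6
G1 X23.1 Y25.0
G1 X15.0 Y28.2
G1 X6.6 Y26.0
G1 X1.0 Y19.3
G1 X0.4 Y10.6
G1 X5.1 Y3.2
G1 X13.2 Y0.0
G1 X21.6 Y2.2
G1 X27.2 Y8.9
G1 X27.8 Y17.6
M2 ; end

The solid is a regular 10-sided prism (a cylinder approximated with 10 flat sides), circumscribed radius ≈ 14.1 mm, height ≈ 10.2 mm. Slicing at Δz = 3.4 mm — 3 equal slices spanning the solid's height, so layer i sits at z = i·h/3 — gives 3 non-empty perimeters. Each is a 10-segment closed polygon; G0 lifts to the layer z and rapids to the start vertex, then G1 traces the edges.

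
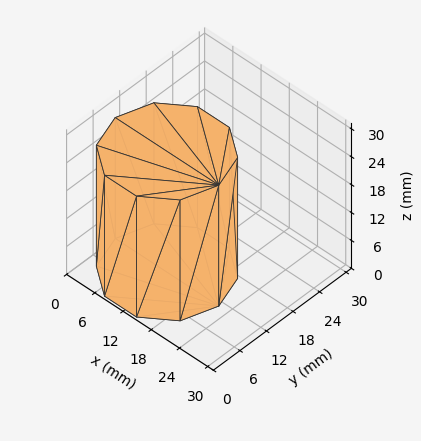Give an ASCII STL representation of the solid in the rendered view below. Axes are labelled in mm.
Reading the render: the shape is a regular 10-sided prism (a cylinder approximated with 10 flat sides), circumscribed radius ≈ 11 mm, height ≈ 26 mm (dimensions read to the nearest mm from the axis ticks). For the STL, each face is triangulated and given an outward normal.

solid part
  facet normal 0.0000 0.0000 -1.0000
    outer loop
      vertex 14.4 21.5 0.0
      vertex 19.9 17.5 0.0
      vertex 22.0 11.0 0.0
    endloop
  endfacet
  facet normal 0.0000 0.0000 -1.0000
    outer loop
      vertex 7.6 21.5 0.0
      vertex 14.4 21.5 0.0
      vertex 22.0 11.0 0.0
    endloop
  endfacet
  facet normal 0.0000 0.0000 -1.0000
    outer loop
      vertex 2.1 17.5 0.0
      vertex 7.6 21.5 0.0
      vertex 22.0 11.0 0.0
    endloop
  endfacet
  facet normal 0.0000 0.0000 -1.0000
    outer loop
      vertex 0.0 11.0 0.0
      vertex 2.1 17.5 0.0
      vertex 22.0 11.0 0.0
    endloop
  endfacet
  facet normal 0.0000 0.0000 -1.0000
    outer loop
      vertex 2.1 4.5 0.0
      vertex 0.0 11.0 0.0
      vertex 22.0 11.0 0.0
    endloop
  endfacet
  facet normal 0.0000 0.0000 -1.0000
    outer loop
      vertex 7.6 0.5 0.0
      vertex 2.1 4.5 0.0
      vertex 22.0 11.0 0.0
    endloop
  endfacet
  facet normal 0.0000 0.0000 -1.0000
    outer loop
      vertex 14.4 0.5 0.0
      vertex 7.6 0.5 0.0
      vertex 22.0 11.0 0.0
    endloop
  endfacet
  facet normal 0.0000 0.0000 -1.0000
    outer loop
      vertex 19.9 4.5 0.0
      vertex 14.4 0.5 0.0
      vertex 22.0 11.0 0.0
    endloop
  endfacet
  facet normal 0.0000 0.0000 1.0000
    outer loop
      vertex 22.0 11.0 26.0
      vertex 19.9 17.5 26.0
      vertex 14.4 21.5 26.0
    endloop
  endfacet
  facet normal 0.0000 0.0000 1.0000
    outer loop
      vertex 22.0 11.0 26.0
      vertex 14.4 21.5 26.0
      vertex 7.6 21.5 26.0
    endloop
  endfacet
  facet normal 0.0000 0.0000 1.0000
    outer loop
      vertex 22.0 11.0 26.0
      vertex 7.6 21.5 26.0
      vertex 2.1 17.5 26.0
    endloop
  endfacet
  facet normal 0.0000 0.0000 1.0000
    outer loop
      vertex 22.0 11.0 26.0
      vertex 2.1 17.5 26.0
      vertex 0.0 11.0 26.0
    endloop
  endfacet
  facet normal 0.0000 0.0000 1.0000
    outer loop
      vertex 22.0 11.0 26.0
      vertex 0.0 11.0 26.0
      vertex 2.1 4.5 26.0
    endloop
  endfacet
  facet normal 0.0000 0.0000 1.0000
    outer loop
      vertex 22.0 11.0 26.0
      vertex 2.1 4.5 26.0
      vertex 7.6 0.5 26.0
    endloop
  endfacet
  facet normal 0.0000 0.0000 1.0000
    outer loop
      vertex 22.0 11.0 26.0
      vertex 7.6 0.5 26.0
      vertex 14.4 0.5 26.0
    endloop
  endfacet
  facet normal 0.0000 0.0000 1.0000
    outer loop
      vertex 22.0 11.0 26.0
      vertex 14.4 0.5 26.0
      vertex 19.9 4.5 26.0
    endloop
  endfacet
  facet normal 0.9516 0.3074 0.0000
    outer loop
      vertex 22.0 11.0 0.0
      vertex 19.9 17.5 0.0
      vertex 19.9 17.5 26.0
    endloop
  endfacet
  facet normal 0.9516 0.3074 0.0000
    outer loop
      vertex 22.0 11.0 0.0
      vertex 19.9 17.5 26.0
      vertex 22.0 11.0 26.0
    endloop
  endfacet
  facet normal 0.5882 0.8087 0.0000
    outer loop
      vertex 19.9 17.5 0.0
      vertex 14.4 21.5 0.0
      vertex 14.4 21.5 26.0
    endloop
  endfacet
  facet normal 0.5882 0.8087 0.0000
    outer loop
      vertex 19.9 17.5 0.0
      vertex 14.4 21.5 26.0
      vertex 19.9 17.5 26.0
    endloop
  endfacet
  facet normal 0.0000 1.0000 0.0000
    outer loop
      vertex 14.4 21.5 0.0
      vertex 7.6 21.5 0.0
      vertex 7.6 21.5 26.0
    endloop
  endfacet
  facet normal 0.0000 1.0000 0.0000
    outer loop
      vertex 14.4 21.5 0.0
      vertex 7.6 21.5 26.0
      vertex 14.4 21.5 26.0
    endloop
  endfacet
  facet normal -0.5882 0.8087 0.0000
    outer loop
      vertex 7.6 21.5 0.0
      vertex 2.1 17.5 0.0
      vertex 2.1 17.5 26.0
    endloop
  endfacet
  facet normal -0.5882 0.8087 0.0000
    outer loop
      vertex 7.6 21.5 0.0
      vertex 2.1 17.5 26.0
      vertex 7.6 21.5 26.0
    endloop
  endfacet
  facet normal -0.9516 0.3074 0.0000
    outer loop
      vertex 2.1 17.5 0.0
      vertex 0.0 11.0 0.0
      vertex 0.0 11.0 26.0
    endloop
  endfacet
  facet normal -0.9516 0.3074 0.0000
    outer loop
      vertex 2.1 17.5 0.0
      vertex 0.0 11.0 26.0
      vertex 2.1 17.5 26.0
    endloop
  endfacet
  facet normal -0.9516 -0.3074 0.0000
    outer loop
      vertex 0.0 11.0 0.0
      vertex 2.1 4.5 0.0
      vertex 2.1 4.5 26.0
    endloop
  endfacet
  facet normal -0.9516 -0.3074 0.0000
    outer loop
      vertex 0.0 11.0 0.0
      vertex 2.1 4.5 26.0
      vertex 0.0 11.0 26.0
    endloop
  endfacet
  facet normal -0.5882 -0.8087 0.0000
    outer loop
      vertex 2.1 4.5 0.0
      vertex 7.6 0.5 0.0
      vertex 7.6 0.5 26.0
    endloop
  endfacet
  facet normal -0.5882 -0.8087 0.0000
    outer loop
      vertex 2.1 4.5 0.0
      vertex 7.6 0.5 26.0
      vertex 2.1 4.5 26.0
    endloop
  endfacet
  facet normal 0.0000 -1.0000 0.0000
    outer loop
      vertex 7.6 0.5 0.0
      vertex 14.4 0.5 0.0
      vertex 14.4 0.5 26.0
    endloop
  endfacet
  facet normal 0.0000 -1.0000 0.0000
    outer loop
      vertex 7.6 0.5 0.0
      vertex 14.4 0.5 26.0
      vertex 7.6 0.5 26.0
    endloop
  endfacet
  facet normal 0.5882 -0.8087 0.0000
    outer loop
      vertex 14.4 0.5 0.0
      vertex 19.9 4.5 0.0
      vertex 19.9 4.5 26.0
    endloop
  endfacet
  facet normal 0.5882 -0.8087 0.0000
    outer loop
      vertex 14.4 0.5 0.0
      vertex 19.9 4.5 26.0
      vertex 14.4 0.5 26.0
    endloop
  endfacet
  facet normal 0.9516 -0.3074 0.0000
    outer loop
      vertex 19.9 4.5 0.0
      vertex 22.0 11.0 0.0
      vertex 22.0 11.0 26.0
    endloop
  endfacet
  facet normal 0.9516 -0.3074 0.0000
    outer loop
      vertex 19.9 4.5 0.0
      vertex 22.0 11.0 26.0
      vertex 19.9 4.5 26.0
    endloop
  endfacet
endsolid part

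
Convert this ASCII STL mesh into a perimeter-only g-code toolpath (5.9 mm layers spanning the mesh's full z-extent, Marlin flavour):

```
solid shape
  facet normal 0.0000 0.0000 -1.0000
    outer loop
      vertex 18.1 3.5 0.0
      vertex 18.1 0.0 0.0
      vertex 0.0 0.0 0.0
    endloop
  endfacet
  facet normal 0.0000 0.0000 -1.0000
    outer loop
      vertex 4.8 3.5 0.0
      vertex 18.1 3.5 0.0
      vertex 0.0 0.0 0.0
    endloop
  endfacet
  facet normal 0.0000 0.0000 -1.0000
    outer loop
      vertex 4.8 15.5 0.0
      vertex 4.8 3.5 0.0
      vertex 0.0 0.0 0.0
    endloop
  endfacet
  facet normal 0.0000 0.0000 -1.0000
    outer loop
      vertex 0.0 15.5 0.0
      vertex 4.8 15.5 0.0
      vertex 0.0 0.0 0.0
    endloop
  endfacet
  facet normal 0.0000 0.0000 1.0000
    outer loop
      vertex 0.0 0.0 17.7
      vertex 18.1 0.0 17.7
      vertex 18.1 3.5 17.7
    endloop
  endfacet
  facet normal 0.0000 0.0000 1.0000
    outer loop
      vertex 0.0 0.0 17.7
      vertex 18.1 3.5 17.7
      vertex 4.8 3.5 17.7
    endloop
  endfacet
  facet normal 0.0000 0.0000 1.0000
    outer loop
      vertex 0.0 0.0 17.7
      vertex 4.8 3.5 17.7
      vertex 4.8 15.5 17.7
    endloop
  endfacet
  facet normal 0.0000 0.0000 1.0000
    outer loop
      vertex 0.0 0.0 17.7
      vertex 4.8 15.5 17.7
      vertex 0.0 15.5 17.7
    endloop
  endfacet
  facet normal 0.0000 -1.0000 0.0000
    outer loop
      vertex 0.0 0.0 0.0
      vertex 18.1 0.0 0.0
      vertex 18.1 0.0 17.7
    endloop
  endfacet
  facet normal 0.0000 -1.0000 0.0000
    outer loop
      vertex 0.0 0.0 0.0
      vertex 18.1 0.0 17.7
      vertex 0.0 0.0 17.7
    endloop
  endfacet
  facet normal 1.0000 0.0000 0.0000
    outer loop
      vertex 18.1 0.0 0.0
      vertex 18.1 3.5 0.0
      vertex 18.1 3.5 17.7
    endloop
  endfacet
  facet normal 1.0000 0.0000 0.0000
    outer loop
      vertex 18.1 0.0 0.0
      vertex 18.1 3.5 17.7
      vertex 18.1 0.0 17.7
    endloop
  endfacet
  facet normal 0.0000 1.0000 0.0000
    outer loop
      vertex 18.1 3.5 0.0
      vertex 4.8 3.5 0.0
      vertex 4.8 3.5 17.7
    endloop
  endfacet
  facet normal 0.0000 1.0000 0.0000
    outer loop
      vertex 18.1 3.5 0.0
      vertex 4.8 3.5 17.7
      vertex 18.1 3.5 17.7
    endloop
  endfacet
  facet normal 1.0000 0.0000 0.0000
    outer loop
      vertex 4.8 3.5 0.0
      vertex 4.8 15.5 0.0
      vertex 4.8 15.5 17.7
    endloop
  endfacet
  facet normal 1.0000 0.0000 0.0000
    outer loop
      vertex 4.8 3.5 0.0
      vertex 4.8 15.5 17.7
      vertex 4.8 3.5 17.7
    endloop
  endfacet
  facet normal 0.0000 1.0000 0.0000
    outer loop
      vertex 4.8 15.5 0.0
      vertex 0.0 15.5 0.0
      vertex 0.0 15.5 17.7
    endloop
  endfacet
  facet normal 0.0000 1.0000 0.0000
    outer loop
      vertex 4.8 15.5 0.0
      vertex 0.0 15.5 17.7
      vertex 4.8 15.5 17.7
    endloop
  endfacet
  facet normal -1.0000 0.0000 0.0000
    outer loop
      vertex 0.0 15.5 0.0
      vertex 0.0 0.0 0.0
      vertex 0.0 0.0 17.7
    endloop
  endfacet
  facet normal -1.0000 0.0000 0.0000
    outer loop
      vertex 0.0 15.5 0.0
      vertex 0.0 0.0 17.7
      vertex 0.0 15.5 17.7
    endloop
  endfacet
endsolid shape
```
; perimeter-only toolpath
G21 ; units = mm
G90 ; absolute positioning
G28 ; home
; layer 1
G0 Z5.9
G0 X0.0 Y0.0
G1 X18.1 Y0.0
G1 X18.1 Y3.5
G1 X4.8 Y3.5
G1 X4.8 Y15.5
G1 X0.0 Y15.5
G1 X0.0 Y0.0
; layer 2
G0 Z11.8
G0 X0.0 Y0.0
G1 X18.1 Y0.0
G1 X18.1 Y3.5
G1 X4.8 Y3.5
G1 X4.8 Y15.5
G1 X0.0 Y15.5
G1 X0.0 Y0.0
; layer 3
G0 Z17.7
G0 X0.0 Y0.0
G1 X18.1 Y0.0
G1 X18.1 Y3.5
G1 X4.8 Y3.5
G1 X4.8 Y15.5
G1 X0.0 Y15.5
G1 X0.0 Y0.0
M2 ; end

The solid is an L-shaped prism: outer 18.1 × 15.5 mm, arm thicknesses ≈ 3.5 mm (horizontal) and 4.8 mm (vertical), extruded 17.7 mm in z. Slicing at Δz = 5.9 mm — 3 equal slices spanning the solid's height, so layer i sits at z = i·h/3 — gives 3 non-empty perimeters. Each is a 6-segment closed polygon; G0 lifts to the layer z and rapids to the start vertex, then G1 traces the edges.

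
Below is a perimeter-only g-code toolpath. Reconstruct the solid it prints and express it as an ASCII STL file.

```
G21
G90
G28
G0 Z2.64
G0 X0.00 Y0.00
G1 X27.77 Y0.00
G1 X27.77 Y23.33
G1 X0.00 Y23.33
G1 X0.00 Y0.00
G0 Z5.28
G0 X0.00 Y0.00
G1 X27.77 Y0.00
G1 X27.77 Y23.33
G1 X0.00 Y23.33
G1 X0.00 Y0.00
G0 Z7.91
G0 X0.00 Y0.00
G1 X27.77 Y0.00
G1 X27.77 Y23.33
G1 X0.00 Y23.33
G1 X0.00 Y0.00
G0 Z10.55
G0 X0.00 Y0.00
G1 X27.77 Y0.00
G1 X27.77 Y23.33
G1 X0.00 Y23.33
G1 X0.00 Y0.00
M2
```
solid part
  facet normal 0.0000 0.0000 -1.0000
    outer loop
      vertex 27.77 23.33 0.00
      vertex 27.77 0.00 0.00
      vertex 0.00 0.00 0.00
    endloop
  endfacet
  facet normal 0.0000 0.0000 -1.0000
    outer loop
      vertex 0.00 23.33 0.00
      vertex 27.77 23.33 0.00
      vertex 0.00 0.00 0.00
    endloop
  endfacet
  facet normal 0.0000 0.0000 1.0000
    outer loop
      vertex 0.00 0.00 10.55
      vertex 27.77 0.00 10.55
      vertex 27.77 23.33 10.55
    endloop
  endfacet
  facet normal 0.0000 0.0000 1.0000
    outer loop
      vertex 0.00 0.00 10.55
      vertex 27.77 23.33 10.55
      vertex 0.00 23.33 10.55
    endloop
  endfacet
  facet normal 0.0000 -1.0000 0.0000
    outer loop
      vertex 0.00 0.00 0.00
      vertex 27.77 0.00 0.00
      vertex 27.77 0.00 10.55
    endloop
  endfacet
  facet normal 0.0000 -1.0000 0.0000
    outer loop
      vertex 0.00 0.00 0.00
      vertex 27.77 0.00 10.55
      vertex 0.00 0.00 10.55
    endloop
  endfacet
  facet normal 0.0000 1.0000 0.0000
    outer loop
      vertex 27.77 23.33 10.55
      vertex 27.77 23.33 0.00
      vertex 0.00 23.33 0.00
    endloop
  endfacet
  facet normal 0.0000 1.0000 0.0000
    outer loop
      vertex 0.00 23.33 10.55
      vertex 27.77 23.33 10.55
      vertex 0.00 23.33 0.00
    endloop
  endfacet
  facet normal -1.0000 0.0000 0.0000
    outer loop
      vertex 0.00 23.33 10.55
      vertex 0.00 23.33 0.00
      vertex 0.00 0.00 0.00
    endloop
  endfacet
  facet normal -1.0000 0.0000 0.0000
    outer loop
      vertex 0.00 0.00 10.55
      vertex 0.00 23.33 10.55
      vertex 0.00 0.00 0.00
    endloop
  endfacet
  facet normal 1.0000 0.0000 0.0000
    outer loop
      vertex 27.77 0.00 0.00
      vertex 27.77 23.33 0.00
      vertex 27.77 23.33 10.55
    endloop
  endfacet
  facet normal 1.0000 0.0000 0.0000
    outer loop
      vertex 27.77 0.00 0.00
      vertex 27.77 23.33 10.55
      vertex 27.77 0.00 10.55
    endloop
  endfacet
endsolid part

The G0 Z moves step by Δz≈2.64 mm. Every layer's G1 loop is the same polygon, so the solid is a straight extrusion of it from z=0 to z≈10.6. Closing with flat bottom and top caps and triangulating gives 12 facets — a rectangular box, roughly 27.8 × 23.3 mm footprint and 10.6 mm tall.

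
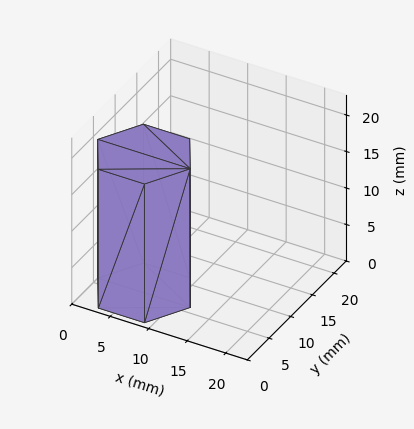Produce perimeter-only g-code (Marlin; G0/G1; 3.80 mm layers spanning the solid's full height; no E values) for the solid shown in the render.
Reading the render: the shape is a regular 6-sided prism (a cylinder approximated with 6 flat sides), circumscribed radius ≈ 6 mm, height ≈ 19 mm (dimensions read to the nearest mm from the axis ticks). For the g-code, the solid's height is divided into equal slices at the stated Δz and each level perimeter traced with G1 moves after a G0 lift.

; perimeter-only toolpath
G21 ; units = mm
G90 ; absolute positioning
G28 ; home
; layer 1
G0 Z3.80
G0 X12.00 Y6.00
G1 X9.00 Y11.20
G1 X3.00 Y11.20
G1 X0.00 Y6.00
G1 X3.00 Y0.80
G1 X9.00 Y0.80
G1 X12.00 Y6.00
; layer 2
G0 Z7.60
G0 X12.00 Y6.00
G1 X9.00 Y11.20
G1 X3.00 Y11.20
G1 X0.00 Y6.00
G1 X3.00 Y0.80
G1 X9.00 Y0.80
G1 X12.00 Y6.00
; layer 3
G0 Z11.40
G0 X12.00 Y6.00
G1 X9.00 Y11.20
G1 X3.00 Y11.20
G1 X0.00 Y6.00
G1 X3.00 Y0.80
G1 X9.00 Y0.80
G1 X12.00 Y6.00
; layer 4
G0 Z15.20
G0 X12.00 Y6.00
G1 X9.00 Y11.20
G1 X3.00 Y11.20
G1 X0.00 Y6.00
G1 X3.00 Y0.80
G1 X9.00 Y0.80
G1 X12.00 Y6.00
; layer 5
G0 Z19.00
G0 X12.00 Y6.00
G1 X9.00 Y11.20
G1 X3.00 Y11.20
G1 X0.00 Y6.00
G1 X3.00 Y0.80
G1 X9.00 Y0.80
G1 X12.00 Y6.00
M2 ; end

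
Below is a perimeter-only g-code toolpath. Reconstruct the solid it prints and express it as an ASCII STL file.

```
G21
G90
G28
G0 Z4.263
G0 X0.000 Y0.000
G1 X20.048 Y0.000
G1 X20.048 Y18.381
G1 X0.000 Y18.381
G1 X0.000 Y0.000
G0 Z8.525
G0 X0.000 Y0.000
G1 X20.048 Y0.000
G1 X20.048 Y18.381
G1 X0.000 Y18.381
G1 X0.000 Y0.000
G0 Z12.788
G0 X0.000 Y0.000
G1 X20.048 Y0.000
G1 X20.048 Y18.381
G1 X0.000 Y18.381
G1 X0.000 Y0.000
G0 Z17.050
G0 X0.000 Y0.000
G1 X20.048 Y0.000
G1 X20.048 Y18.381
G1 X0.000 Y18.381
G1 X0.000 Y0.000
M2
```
solid part
  facet normal 0.0000 0.0000 -1.0000
    outer loop
      vertex 20.048 18.381 0.000
      vertex 20.048 0.000 0.000
      vertex 0.000 0.000 0.000
    endloop
  endfacet
  facet normal 0.0000 0.0000 -1.0000
    outer loop
      vertex 0.000 18.381 0.000
      vertex 20.048 18.381 0.000
      vertex 0.000 0.000 0.000
    endloop
  endfacet
  facet normal 0.0000 0.0000 1.0000
    outer loop
      vertex 0.000 0.000 17.050
      vertex 20.048 0.000 17.050
      vertex 20.048 18.381 17.050
    endloop
  endfacet
  facet normal 0.0000 0.0000 1.0000
    outer loop
      vertex 0.000 0.000 17.050
      vertex 20.048 18.381 17.050
      vertex 0.000 18.381 17.050
    endloop
  endfacet
  facet normal 0.0000 -1.0000 0.0000
    outer loop
      vertex 0.000 0.000 0.000
      vertex 20.048 0.000 0.000
      vertex 20.048 0.000 17.050
    endloop
  endfacet
  facet normal 0.0000 -1.0000 0.0000
    outer loop
      vertex 0.000 0.000 0.000
      vertex 20.048 0.000 17.050
      vertex 0.000 0.000 17.050
    endloop
  endfacet
  facet normal 0.0000 1.0000 0.0000
    outer loop
      vertex 20.048 18.381 17.050
      vertex 20.048 18.381 0.000
      vertex 0.000 18.381 0.000
    endloop
  endfacet
  facet normal 0.0000 1.0000 0.0000
    outer loop
      vertex 0.000 18.381 17.050
      vertex 20.048 18.381 17.050
      vertex 0.000 18.381 0.000
    endloop
  endfacet
  facet normal -1.0000 0.0000 0.0000
    outer loop
      vertex 0.000 18.381 17.050
      vertex 0.000 18.381 0.000
      vertex 0.000 0.000 0.000
    endloop
  endfacet
  facet normal -1.0000 0.0000 0.0000
    outer loop
      vertex 0.000 0.000 17.050
      vertex 0.000 18.381 17.050
      vertex 0.000 0.000 0.000
    endloop
  endfacet
  facet normal 1.0000 0.0000 0.0000
    outer loop
      vertex 20.048 0.000 0.000
      vertex 20.048 18.381 0.000
      vertex 20.048 18.381 17.050
    endloop
  endfacet
  facet normal 1.0000 0.0000 0.0000
    outer loop
      vertex 20.048 0.000 0.000
      vertex 20.048 18.381 17.050
      vertex 20.048 0.000 17.050
    endloop
  endfacet
endsolid part

The G0 Z moves step by Δz≈4.263 mm. Every layer's G1 loop is the same polygon, so the solid is a straight extrusion of it from z=0 to z≈17.1. Closing with flat bottom and top caps and triangulating gives 12 facets — a rectangular box, roughly 20 × 18.4 mm footprint and 17.1 mm tall.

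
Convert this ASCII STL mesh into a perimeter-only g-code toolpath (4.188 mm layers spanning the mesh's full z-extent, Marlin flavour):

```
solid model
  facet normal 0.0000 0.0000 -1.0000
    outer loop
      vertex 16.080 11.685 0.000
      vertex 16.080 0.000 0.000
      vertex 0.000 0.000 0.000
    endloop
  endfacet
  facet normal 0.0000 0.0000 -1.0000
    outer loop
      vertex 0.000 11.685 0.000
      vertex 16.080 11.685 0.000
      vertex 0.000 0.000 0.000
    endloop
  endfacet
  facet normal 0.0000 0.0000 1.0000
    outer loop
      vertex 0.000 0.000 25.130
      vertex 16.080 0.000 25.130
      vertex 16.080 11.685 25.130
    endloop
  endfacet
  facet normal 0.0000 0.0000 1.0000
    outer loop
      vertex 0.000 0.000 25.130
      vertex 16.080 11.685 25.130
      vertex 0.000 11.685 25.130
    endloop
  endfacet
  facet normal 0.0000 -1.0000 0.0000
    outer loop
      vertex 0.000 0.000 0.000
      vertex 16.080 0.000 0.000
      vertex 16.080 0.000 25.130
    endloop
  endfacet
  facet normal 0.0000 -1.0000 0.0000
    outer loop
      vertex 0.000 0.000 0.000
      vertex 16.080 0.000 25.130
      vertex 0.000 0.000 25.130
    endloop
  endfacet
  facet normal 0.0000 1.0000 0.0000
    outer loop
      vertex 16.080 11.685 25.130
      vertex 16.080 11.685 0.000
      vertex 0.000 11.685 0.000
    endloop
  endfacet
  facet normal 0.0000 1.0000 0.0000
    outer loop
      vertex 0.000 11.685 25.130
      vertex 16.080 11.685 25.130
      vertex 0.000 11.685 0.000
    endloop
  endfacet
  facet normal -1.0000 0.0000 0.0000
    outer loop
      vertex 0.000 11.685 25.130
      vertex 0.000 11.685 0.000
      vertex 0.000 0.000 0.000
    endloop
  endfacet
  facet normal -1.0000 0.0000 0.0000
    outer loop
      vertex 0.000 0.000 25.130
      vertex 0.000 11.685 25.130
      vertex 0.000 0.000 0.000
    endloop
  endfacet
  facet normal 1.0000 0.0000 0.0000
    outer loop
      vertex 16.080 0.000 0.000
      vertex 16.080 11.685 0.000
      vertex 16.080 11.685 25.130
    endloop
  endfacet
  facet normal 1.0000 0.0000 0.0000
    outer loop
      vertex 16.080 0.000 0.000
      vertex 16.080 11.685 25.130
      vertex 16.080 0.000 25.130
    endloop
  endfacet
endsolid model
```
; perimeter-only toolpath
G21 ; units = mm
G90 ; absolute positioning
G28 ; home
; layer 1
G0 Z4.188
G0 X0.000 Y0.000
G1 X16.080 Y0.000
G1 X16.080 Y11.685
G1 X0.000 Y11.685
G1 X0.000 Y0.000
; layer 2
G0 Z8.377
G0 X0.000 Y0.000
G1 X16.080 Y0.000
G1 X16.080 Y11.685
G1 X0.000 Y11.685
G1 X0.000 Y0.000
; layer 3
G0 Z12.565
G0 X0.000 Y0.000
G1 X16.080 Y0.000
G1 X16.080 Y11.685
G1 X0.000 Y11.685
G1 X0.000 Y0.000
; layer 4
G0 Z16.753
G0 X0.000 Y0.000
G1 X16.080 Y0.000
G1 X16.080 Y11.685
G1 X0.000 Y11.685
G1 X0.000 Y0.000
; layer 5
G0 Z20.942
G0 X0.000 Y0.000
G1 X16.080 Y0.000
G1 X16.080 Y11.685
G1 X0.000 Y11.685
G1 X0.000 Y0.000
; layer 6
G0 Z25.130
G0 X0.000 Y0.000
G1 X16.080 Y0.000
G1 X16.080 Y11.685
G1 X0.000 Y11.685
G1 X0.000 Y0.000
M2 ; end

The solid is a rectangular box, roughly 16.1 × 11.7 mm footprint and 25.1 mm tall. Slicing at Δz = 4.188 mm — 6 equal slices spanning the solid's height, so layer i sits at z = i·h/6 — gives 6 non-empty perimeters. Each is a 4-segment closed polygon; G0 lifts to the layer z and rapids to the start vertex, then G1 traces the edges.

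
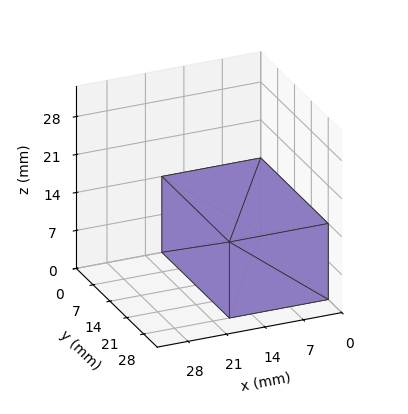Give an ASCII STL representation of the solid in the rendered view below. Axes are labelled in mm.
Reading the render: the shape is a rectangular box, roughly 18 × 28 mm footprint and 14 mm tall (dimensions read to the nearest mm from the axis ticks). For the STL, each face is triangulated and given an outward normal.

solid part
  facet normal 0.0000 0.0000 -1.0000
    outer loop
      vertex 18.000 28.000 0.000
      vertex 18.000 0.000 0.000
      vertex 0.000 0.000 0.000
    endloop
  endfacet
  facet normal 0.0000 0.0000 -1.0000
    outer loop
      vertex 0.000 28.000 0.000
      vertex 18.000 28.000 0.000
      vertex 0.000 0.000 0.000
    endloop
  endfacet
  facet normal 0.0000 0.0000 1.0000
    outer loop
      vertex 0.000 0.000 14.000
      vertex 18.000 0.000 14.000
      vertex 18.000 28.000 14.000
    endloop
  endfacet
  facet normal 0.0000 0.0000 1.0000
    outer loop
      vertex 0.000 0.000 14.000
      vertex 18.000 28.000 14.000
      vertex 0.000 28.000 14.000
    endloop
  endfacet
  facet normal 0.0000 -1.0000 0.0000
    outer loop
      vertex 0.000 0.000 0.000
      vertex 18.000 0.000 0.000
      vertex 18.000 0.000 14.000
    endloop
  endfacet
  facet normal 0.0000 -1.0000 0.0000
    outer loop
      vertex 0.000 0.000 0.000
      vertex 18.000 0.000 14.000
      vertex 0.000 0.000 14.000
    endloop
  endfacet
  facet normal 0.0000 1.0000 0.0000
    outer loop
      vertex 18.000 28.000 14.000
      vertex 18.000 28.000 0.000
      vertex 0.000 28.000 0.000
    endloop
  endfacet
  facet normal 0.0000 1.0000 0.0000
    outer loop
      vertex 0.000 28.000 14.000
      vertex 18.000 28.000 14.000
      vertex 0.000 28.000 0.000
    endloop
  endfacet
  facet normal -1.0000 0.0000 0.0000
    outer loop
      vertex 0.000 28.000 14.000
      vertex 0.000 28.000 0.000
      vertex 0.000 0.000 0.000
    endloop
  endfacet
  facet normal -1.0000 0.0000 0.0000
    outer loop
      vertex 0.000 0.000 14.000
      vertex 0.000 28.000 14.000
      vertex 0.000 0.000 0.000
    endloop
  endfacet
  facet normal 1.0000 0.0000 0.0000
    outer loop
      vertex 18.000 0.000 0.000
      vertex 18.000 28.000 0.000
      vertex 18.000 28.000 14.000
    endloop
  endfacet
  facet normal 1.0000 0.0000 0.0000
    outer loop
      vertex 18.000 0.000 0.000
      vertex 18.000 28.000 14.000
      vertex 18.000 0.000 14.000
    endloop
  endfacet
endsolid part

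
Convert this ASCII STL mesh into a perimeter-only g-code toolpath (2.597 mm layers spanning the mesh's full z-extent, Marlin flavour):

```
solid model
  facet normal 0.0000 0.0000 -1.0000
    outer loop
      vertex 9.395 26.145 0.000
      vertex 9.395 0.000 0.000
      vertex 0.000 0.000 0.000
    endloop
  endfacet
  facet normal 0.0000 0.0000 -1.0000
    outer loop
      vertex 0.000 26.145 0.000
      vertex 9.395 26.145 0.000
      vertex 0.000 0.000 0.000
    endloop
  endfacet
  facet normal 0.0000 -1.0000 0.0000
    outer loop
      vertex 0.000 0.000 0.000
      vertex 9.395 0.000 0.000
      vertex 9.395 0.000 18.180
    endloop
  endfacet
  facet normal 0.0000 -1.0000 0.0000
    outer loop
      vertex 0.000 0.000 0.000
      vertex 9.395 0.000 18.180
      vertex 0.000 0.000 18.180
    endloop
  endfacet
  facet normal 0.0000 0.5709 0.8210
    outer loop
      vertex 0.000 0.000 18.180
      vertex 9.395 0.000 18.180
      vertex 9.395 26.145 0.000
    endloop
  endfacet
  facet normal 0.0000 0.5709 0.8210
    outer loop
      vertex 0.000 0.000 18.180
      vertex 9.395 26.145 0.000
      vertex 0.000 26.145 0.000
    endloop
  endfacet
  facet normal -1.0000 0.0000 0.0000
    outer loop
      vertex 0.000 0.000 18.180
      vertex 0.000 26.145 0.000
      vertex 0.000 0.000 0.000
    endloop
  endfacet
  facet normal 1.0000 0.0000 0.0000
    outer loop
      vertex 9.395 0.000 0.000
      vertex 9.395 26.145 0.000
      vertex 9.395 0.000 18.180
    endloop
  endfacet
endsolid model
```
; perimeter-only toolpath
G21 ; units = mm
G90 ; absolute positioning
G28 ; home
; layer 1
G0 Z2.597
G0 X0.000 Y0.000
G1 X9.395 Y0.000
G1 X9.395 Y22.410
G1 X0.000 Y22.410
G1 X0.000 Y0.000
; layer 2
G0 Z5.194
G0 X0.000 Y0.000
G1 X9.395 Y0.000
G1 X9.395 Y18.675
G1 X0.000 Y18.675
G1 X0.000 Y0.000
; layer 3
G0 Z7.791
G0 X0.000 Y0.000
G1 X9.395 Y0.000
G1 X9.395 Y14.940
G1 X0.000 Y14.940
G1 X0.000 Y0.000
; layer 4
G0 Z10.389
G0 X0.000 Y0.000
G1 X9.395 Y0.000
G1 X9.395 Y11.205
G1 X0.000 Y11.205
G1 X0.000 Y0.000
; layer 5
G0 Z12.986
G0 X0.000 Y0.000
G1 X9.395 Y0.000
G1 X9.395 Y7.470
G1 X0.000 Y7.470
G1 X0.000 Y0.000
; layer 6
G0 Z15.583
G0 X0.000 Y0.000
G1 X9.395 Y0.000
G1 X9.395 Y3.735
G1 X0.000 Y3.735
G1 X0.000 Y0.000
M2 ; end

The solid is a wedge (ramp): 9.39 × 26.1 mm base, rising to 18.2 mm along the y=0 edge and sloping linearly to z=0 at y=26.1. Slicing at Δz = 2.597 mm — 7 equal slices spanning the solid's height, so layer i sits at z = i·h/7 — gives 6 non-empty perimeters. Each is a 4-segment closed polygon; G0 lifts to the layer z and rapids to the start vertex, then G1 traces the edges. The cross-section shrinks linearly with z (the slice at the apex is degenerate and omitted).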